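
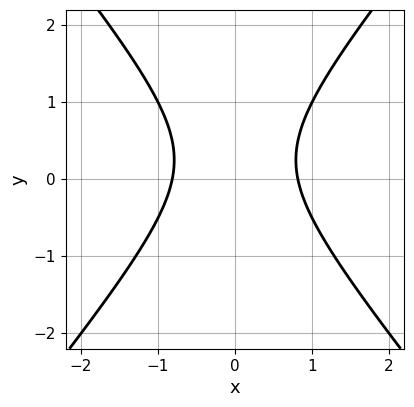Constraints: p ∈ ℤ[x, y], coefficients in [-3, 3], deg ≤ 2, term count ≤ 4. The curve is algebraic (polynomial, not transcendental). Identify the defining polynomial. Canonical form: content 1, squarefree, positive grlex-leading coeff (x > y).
3*x^2 - 2*y^2 + y - 2

1. The degree is 2 — a generic line meets the curve in up to 2 points.
2. Symmetries: it's symmetric under x → −x, forcing even powers of x.
3. From the axis intercepts and sections: no y-intercept at any integer in the box.
4. Putting this together gives p.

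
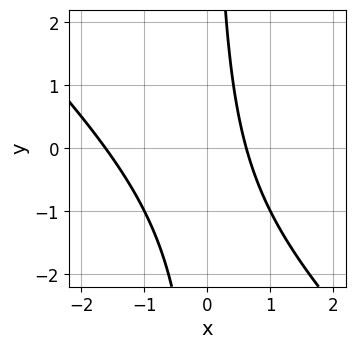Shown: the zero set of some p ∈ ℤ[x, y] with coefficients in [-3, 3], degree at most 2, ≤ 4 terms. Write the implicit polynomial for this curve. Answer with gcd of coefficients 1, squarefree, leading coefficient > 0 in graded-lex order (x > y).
x^2 + x*y + x - 1

1. deg p = 2. No degree-1 curve has this shape.
2. From the visible intercepts: it misses every integer gridline on the y-axis.
3. Fitting integer coefficients to these (and the overall shape) gives p.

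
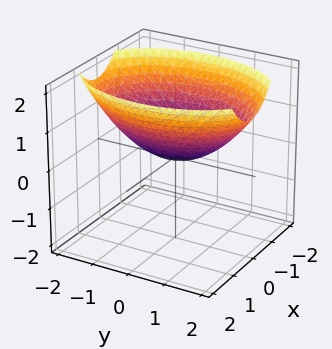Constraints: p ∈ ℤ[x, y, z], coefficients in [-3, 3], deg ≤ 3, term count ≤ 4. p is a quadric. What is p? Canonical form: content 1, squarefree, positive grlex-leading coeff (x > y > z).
(a) deg p = 2. A single bowl opening along one axis; a quadric.
(b) Symmetries: the x ↦ −x reflection is a symmetry, so x appears only in even powers; the y ↦ −y reflection is a symmetry, so y appears only in even powers.
(c) From the visible intercepts: it meets the y-axis at y = 0 (among the integer gridlines); it crosses the z-axis at the gridline z = 0; it meets the x-axis at x = 0 (among the integer gridlines).
(d) Fitting integer coefficients to these (and the overall shape) gives p.

2*x^2 + y^2 - 3*z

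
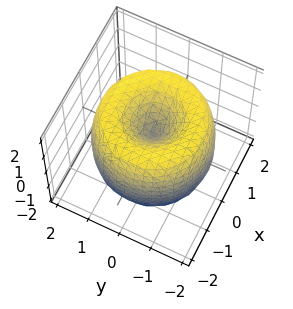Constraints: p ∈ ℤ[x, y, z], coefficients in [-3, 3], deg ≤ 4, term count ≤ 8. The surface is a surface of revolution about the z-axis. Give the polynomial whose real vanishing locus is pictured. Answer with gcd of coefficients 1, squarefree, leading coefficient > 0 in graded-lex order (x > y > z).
(a) Degree: a generic line meets the surface in up to 4 points, so deg p = 4.
(b) Symmetries: rotational symmetry about the z-axis ⇒ p depends on x, y only through x² + y².
(c) Observable constraints: it meets the z-axis at z = 0 (among the integer gridlines); it meets the y-axis at y = 0 (among the integer gridlines); a circular section at z = 1 has radius between 0 and 1.
(d) The integer polynomial consistent with all of this is the stated p.

x^4 + 2*x^2*y^2 + y^4 - 3*x^2 - 3*y^2 + z^2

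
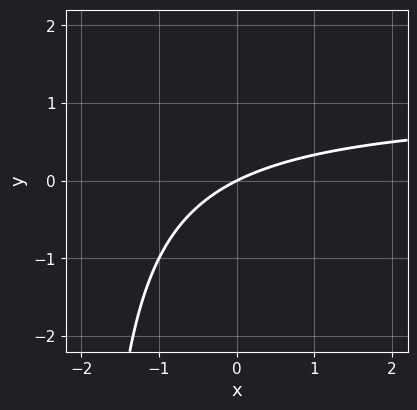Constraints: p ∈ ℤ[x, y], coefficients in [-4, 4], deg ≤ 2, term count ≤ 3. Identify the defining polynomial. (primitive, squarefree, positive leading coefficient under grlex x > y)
x*y - x + 2*y

The degree is 2 — a generic line meets the curve in up to 2 points.
Observable constraints: one y-axis crossing is at y = 0; it meets the x-axis at x = 0 (among the integer gridlines).
Matching integer coefficients to the picture gives p.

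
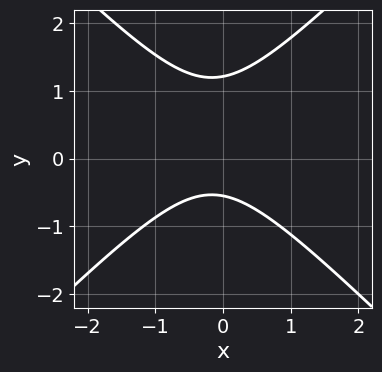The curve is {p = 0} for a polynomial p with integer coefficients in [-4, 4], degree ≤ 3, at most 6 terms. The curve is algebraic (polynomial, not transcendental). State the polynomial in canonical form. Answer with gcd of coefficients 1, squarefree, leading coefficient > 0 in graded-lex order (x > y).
3*x^2 - 3*y^2 + x + 2*y + 2

(a) Degree: the shape is more complex than any degree-1 curve, so deg p = 2.
(b) Reading off the gridlines: no x-intercept at any integer in the box.
(c) Putting this together gives p.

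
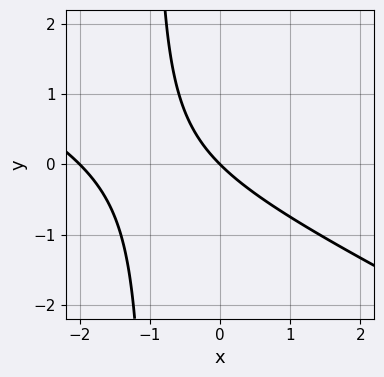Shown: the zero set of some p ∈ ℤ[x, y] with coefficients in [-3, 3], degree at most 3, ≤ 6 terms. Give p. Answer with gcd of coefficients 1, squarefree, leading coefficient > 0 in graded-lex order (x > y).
x^2 + 2*x*y + 2*x + 2*y

First, deg p = 2.
Then, observable constraints: one y-axis crossing is at y = 0; the x-axis gridline crossings are at x ∈ {-2, 0}.
Finally, assembling these constraints gives the stated polynomial.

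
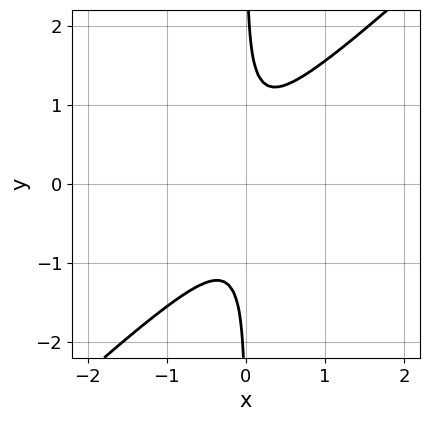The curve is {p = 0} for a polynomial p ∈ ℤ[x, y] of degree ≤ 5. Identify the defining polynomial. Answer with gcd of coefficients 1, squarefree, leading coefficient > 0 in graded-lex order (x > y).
First, degree: a generic line meets the curve in up to 4 points, so deg p = 4.
Next, from the axis intercepts and sections: it misses every integer gridline on the x-axis; it misses every integer gridline on the y-axis.
Finally, assembling these constraints gives the stated polynomial.

3*x^2*y^2 - 3*x*y^3 + 3*x^2 + 1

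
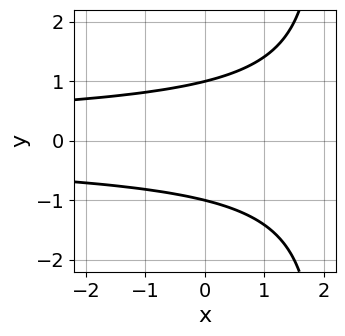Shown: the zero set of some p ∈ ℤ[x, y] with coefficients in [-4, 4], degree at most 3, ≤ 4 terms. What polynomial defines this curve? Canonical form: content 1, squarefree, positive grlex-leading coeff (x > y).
Degree: the shape is more complex than any degree-2 curve, so deg p = 3.
Symmetries: mirror symmetry y ↦ −y ⇒ only even powers of y.
From the axis intercepts and sections: among the integer gridlines, it crosses the y-axis at y ∈ {-1, 1}; no x-intercept at any integer in the box.
Solving for integer coefficients yields p as stated.

x*y^2 - 2*y^2 + 2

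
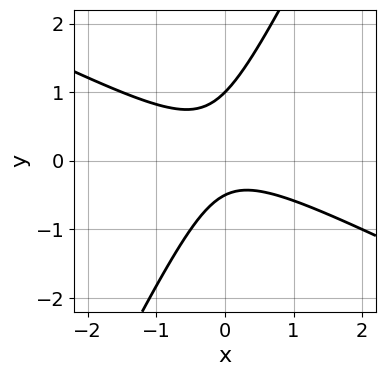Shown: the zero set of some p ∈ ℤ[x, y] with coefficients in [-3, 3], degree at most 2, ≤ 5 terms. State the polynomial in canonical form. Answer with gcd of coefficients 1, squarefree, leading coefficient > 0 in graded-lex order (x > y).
First, deg p = 2. The shape is more complex than any degree-1 curve.
Next, reading off the gridlines: one y-axis crossing is at y = 1; no x-intercept at any integer in the box.
Finally, putting this together gives p.

2*x^2 + 3*x*y - 2*y^2 + y + 1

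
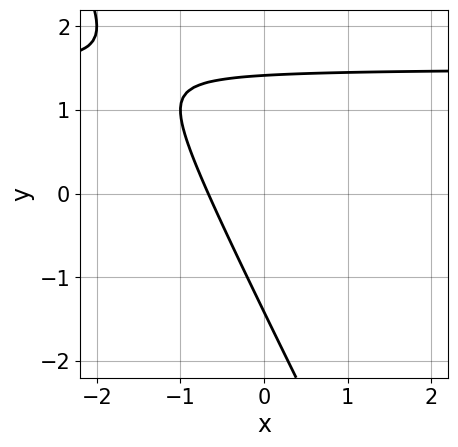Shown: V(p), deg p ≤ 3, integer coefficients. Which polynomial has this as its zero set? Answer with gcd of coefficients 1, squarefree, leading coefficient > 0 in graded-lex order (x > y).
2*x*y + y^2 - 3*x - 2

1. The degree is 2 — a generic line meets the curve in up to 2 points.
2. Putting this together gives p.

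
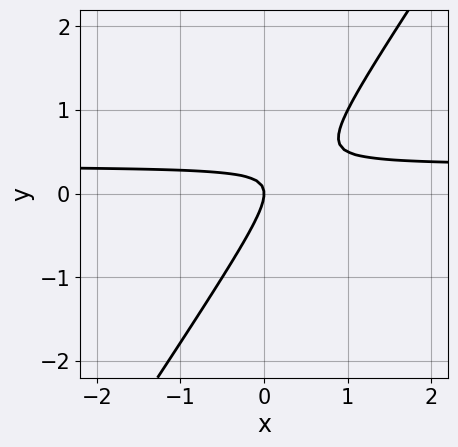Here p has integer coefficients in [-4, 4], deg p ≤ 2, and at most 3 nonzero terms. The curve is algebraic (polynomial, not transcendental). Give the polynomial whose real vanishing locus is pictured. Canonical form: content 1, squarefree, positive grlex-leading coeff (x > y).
3*x*y - 2*y^2 - x

First, the degree is 2 — a generic line meets the curve in up to 2 points.
Next, observable constraints: it crosses the x-axis at the gridline x = 0; one y-axis crossing is at y = 0.
Finally, the integer polynomial consistent with all of this is the stated p.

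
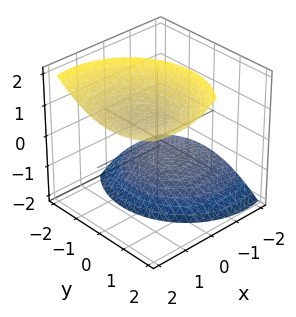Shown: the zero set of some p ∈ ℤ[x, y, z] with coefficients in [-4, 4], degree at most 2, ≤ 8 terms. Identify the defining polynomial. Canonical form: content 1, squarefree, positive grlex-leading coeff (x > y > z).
I count 2 distinct pieces.
The degree is 2 — a generic line meets the surface in up to 2 points.
From the visible intercepts: the surface avoids every integer y-axis point in the box; it misses every integer gridline on the x-axis.
The integer polynomial consistent with all of this is the stated p.

2*x^2 - 3*x*z + 2*y^2 - y*z - 2*z^2 + 3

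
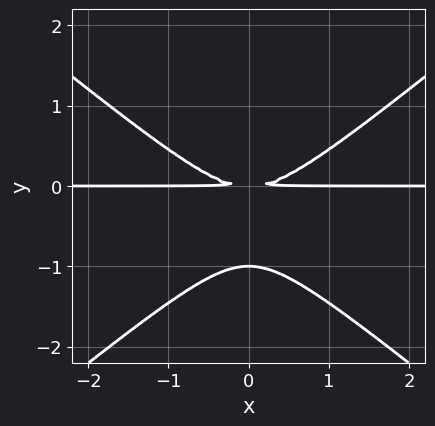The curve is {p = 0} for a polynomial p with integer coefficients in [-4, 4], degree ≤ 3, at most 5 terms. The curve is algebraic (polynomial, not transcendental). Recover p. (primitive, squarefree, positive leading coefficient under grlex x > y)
2*x^2*y - 3*y^3 - 3*y^2

(a) deg p = 3. The shape is more complex than any degree-2 curve.
(b) Symmetries: the x ↦ −x reflection is a symmetry, so x appears only in even powers.
(c) From the visible intercepts: one y-axis crossing is at y = -1; every point of the x-axis in the box is on the curve.
(d) Matching integer coefficients to the picture gives p.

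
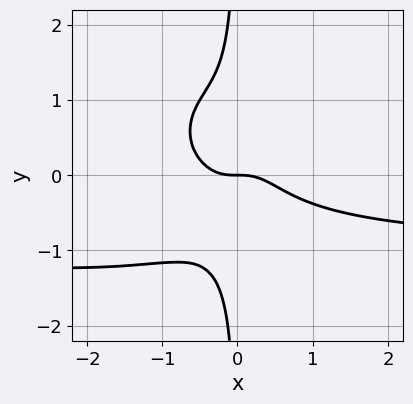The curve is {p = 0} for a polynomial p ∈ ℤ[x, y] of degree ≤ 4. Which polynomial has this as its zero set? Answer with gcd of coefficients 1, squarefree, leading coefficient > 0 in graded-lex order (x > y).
2*x^3*y + 2*x*y^3 + 2*x^3 + 2*x^2*y + y

1. The degree is 4 — the shape is more complex than any degree-3 curve.
2. From the axis intercepts and sections: it crosses the y-axis at the gridline y = 0; it crosses the x-axis at the gridline x = 0.
3. Assembling these constraints gives the stated polynomial.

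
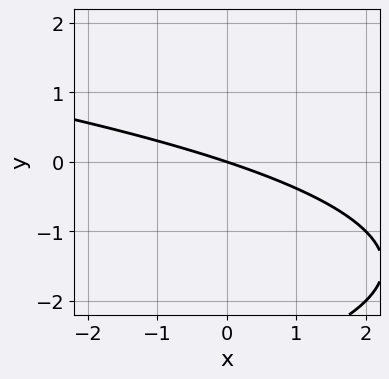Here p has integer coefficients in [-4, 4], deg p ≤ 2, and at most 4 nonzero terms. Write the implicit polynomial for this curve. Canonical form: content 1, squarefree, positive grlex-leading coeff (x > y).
y^2 + x + 3*y

First, the degree is 2 — the shape is more complex than any degree-1 curve.
Then, from the visible intercepts: it meets the y-axis at y = 0 (among the integer gridlines); it meets the x-axis at x = 0 (among the integer gridlines).
Finally, fitting integer coefficients to these (and the overall shape) gives p.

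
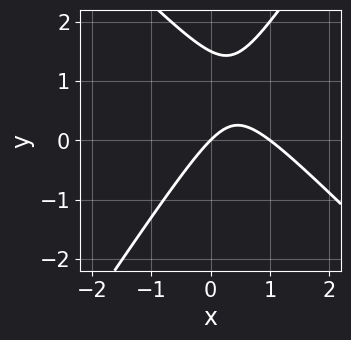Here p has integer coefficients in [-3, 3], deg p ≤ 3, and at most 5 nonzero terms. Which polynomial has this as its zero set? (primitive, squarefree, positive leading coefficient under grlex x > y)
First, the degree is 2 — the shape is more complex than any degree-1 curve.
Next, checking where it meets the axes: it crosses the y-axis at the gridline y = 0; the x-axis gridline crossings are at x ∈ {0, 1}.
Finally, the integer polynomial consistent with all of this is the stated p.

3*x^2 + x*y - 2*y^2 - 3*x + 3*y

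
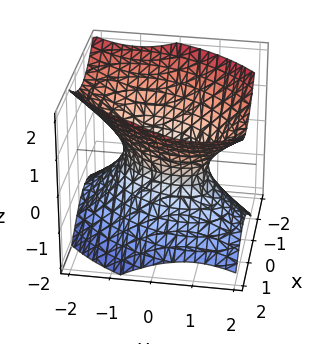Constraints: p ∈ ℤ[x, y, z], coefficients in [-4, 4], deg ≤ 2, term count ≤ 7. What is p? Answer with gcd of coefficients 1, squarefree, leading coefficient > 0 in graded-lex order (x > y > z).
3*x^2 - 2*x*y + 2*y^2 - 3*z^2 - 2

The degree is 2 — a generic line meets the surface in up to 2 points.
Observable constraints: no z-intercept at any integer in the box; among the integer gridlines, it crosses the y-axis at y ∈ {-1, 1}.
Together with the visible shape, these determine p as stated.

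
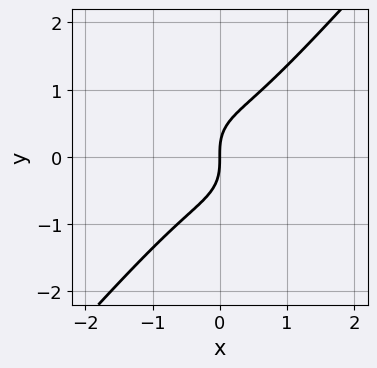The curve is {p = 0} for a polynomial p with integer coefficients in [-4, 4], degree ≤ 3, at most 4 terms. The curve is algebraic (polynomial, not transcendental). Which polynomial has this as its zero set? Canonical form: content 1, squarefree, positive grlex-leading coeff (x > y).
1. Degree: the shape is more complex than any degree-2 curve, so deg p = 3.
2. Observable constraints: it crosses the x-axis at the gridline x = 0; it meets the y-axis at y = 0 (among the integer gridlines).
3. Fitting integer coefficients to these (and the overall shape) gives p.

3*x^3 - 2*y^3 + 2*x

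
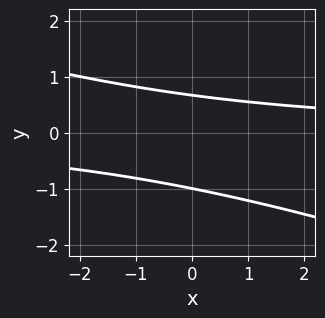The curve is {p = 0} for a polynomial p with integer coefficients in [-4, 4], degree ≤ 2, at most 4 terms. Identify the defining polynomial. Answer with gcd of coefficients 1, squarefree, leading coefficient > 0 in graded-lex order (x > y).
1. Degree: the shape is more complex than any degree-1 curve, so deg p = 2.
2. Observable constraints: no x-intercept at any integer in the box; it crosses the y-axis at the gridline y = -1.
3. Matching integer coefficients to the picture gives p.

x*y + 3*y^2 + y - 2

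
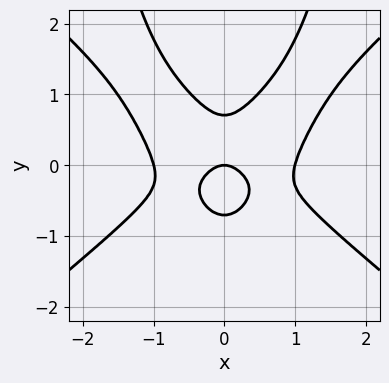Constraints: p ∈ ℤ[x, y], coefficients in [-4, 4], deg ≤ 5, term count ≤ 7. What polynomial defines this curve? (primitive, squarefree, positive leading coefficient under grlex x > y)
1. deg p = 4. No degree-3 curve has this shape.
2. Symmetries: the x ↦ −x reflection is a symmetry, so x appears only in even powers.
3. Against the integer gridlines: among the integer gridlines, it crosses the x-axis at x ∈ {-1, 0, 1}; one y-axis crossing is at y = 0.
4. Fitting integer coefficients to these (and the overall shape) gives p.

2*x^4 - 3*x^2*y^2 + 2*y^3 - 2*x^2 - y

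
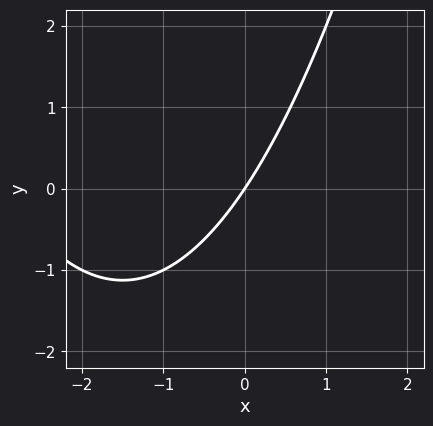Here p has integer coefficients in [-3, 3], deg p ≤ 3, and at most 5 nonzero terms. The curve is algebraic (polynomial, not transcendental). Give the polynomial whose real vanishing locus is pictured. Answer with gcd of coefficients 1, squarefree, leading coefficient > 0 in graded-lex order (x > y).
deg p = 2. No degree-1 curve has this shape.
Reading off the gridlines: one x-axis crossing is at x = 0; it meets the y-axis at y = 0 (among the integer gridlines).
Matching integer coefficients to the picture gives p.

x^2 + 3*x - 2*y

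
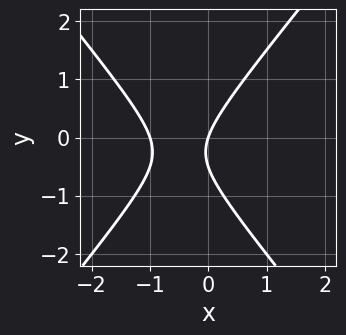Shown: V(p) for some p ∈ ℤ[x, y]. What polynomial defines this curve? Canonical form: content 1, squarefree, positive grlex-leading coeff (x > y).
First, deg p = 2. No degree-1 curve has this shape.
Then, against the integer gridlines: it crosses the y-axis at the gridline y = 0; among the integer gridlines, it crosses the x-axis at x ∈ {-1, 0}.
Finally, assembling these constraints gives the stated polynomial.

3*x^2 - 2*y^2 + 3*x - y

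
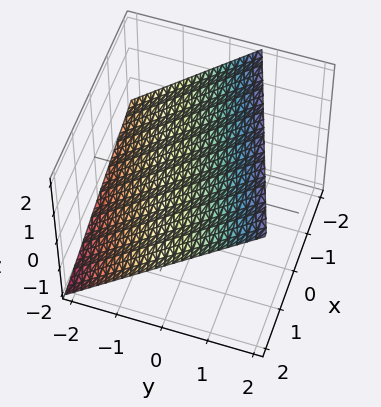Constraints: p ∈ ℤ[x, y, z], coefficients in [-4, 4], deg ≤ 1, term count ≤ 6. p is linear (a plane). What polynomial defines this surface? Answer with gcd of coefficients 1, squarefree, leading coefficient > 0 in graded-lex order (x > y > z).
x - 3*y + 3*z - 2

(a) deg p = 1.
(b) From the axis intercepts and sections: it meets the x-axis at x = 2 (among the integer gridlines).
(c) Matching integer coefficients to the picture gives p.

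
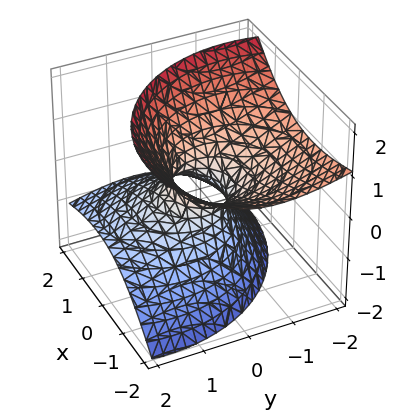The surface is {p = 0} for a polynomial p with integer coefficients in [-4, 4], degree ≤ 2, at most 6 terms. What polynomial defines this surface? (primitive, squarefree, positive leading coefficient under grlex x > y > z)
2*x^2 + 3*x*z + 2*y^2 + 3*y*z - 3*z^2 - 1

(a) Degree: the shape is more complex than any degree-1 surface, so deg p = 2.
(b) Observable constraints: it misses every integer gridline on the z-axis.
(c) Together with the visible shape, these determine p as stated.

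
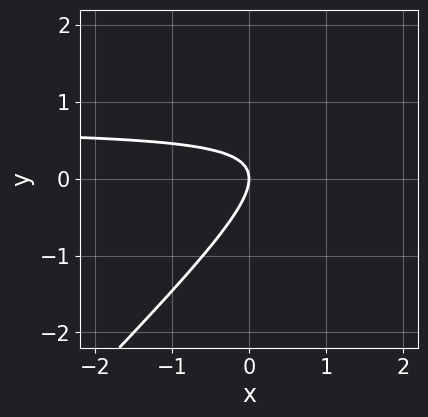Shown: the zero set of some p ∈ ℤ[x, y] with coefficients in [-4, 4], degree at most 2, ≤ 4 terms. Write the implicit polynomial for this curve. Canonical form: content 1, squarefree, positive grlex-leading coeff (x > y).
First, degree: a generic line meets the curve in up to 2 points, so deg p = 2.
Next, reading off the gridlines: one y-axis crossing is at y = 0; it meets the x-axis at x = 0 (among the integer gridlines).
Finally, these observations pin down the coefficients.

3*x*y - 3*y^2 - 2*x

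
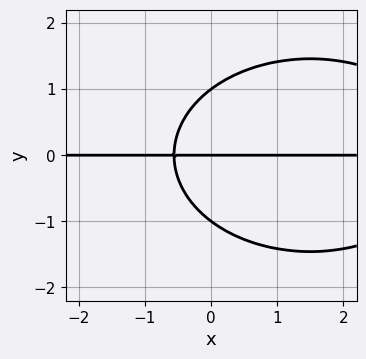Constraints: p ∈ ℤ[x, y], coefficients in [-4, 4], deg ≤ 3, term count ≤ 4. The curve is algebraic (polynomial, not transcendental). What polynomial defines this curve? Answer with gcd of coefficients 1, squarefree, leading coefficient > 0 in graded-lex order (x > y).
Degree: no degree-2 curve has this shape, so deg p = 3.
Reading off the gridlines: the visible x-axis segment lies entirely on the curve; among the integer gridlines, it crosses the y-axis at y ∈ {-1, 0, 1}.
Matching integer coefficients to the picture gives p.

x^2*y + 2*y^3 - 3*x*y - 2*y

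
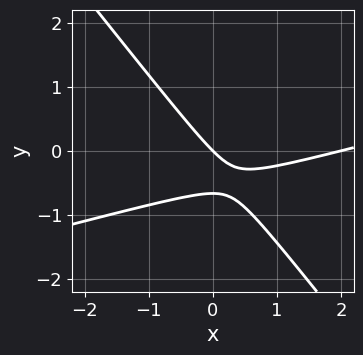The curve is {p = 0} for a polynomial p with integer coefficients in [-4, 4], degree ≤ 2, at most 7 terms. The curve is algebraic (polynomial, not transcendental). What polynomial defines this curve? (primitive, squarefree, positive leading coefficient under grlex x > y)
1. The degree is 2 — the shape is more complex than any degree-1 curve.
2. From the visible intercepts: among the integer gridlines, it crosses the x-axis at x ∈ {0, 2}; it crosses the y-axis at the gridline y = 0.
3. Assembling these constraints gives the stated polynomial.

x^2 - 3*x*y - 3*y^2 - 2*x - 2*y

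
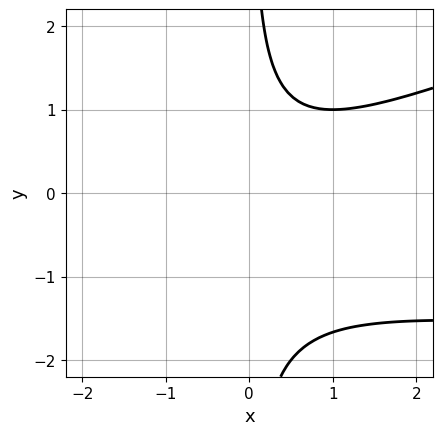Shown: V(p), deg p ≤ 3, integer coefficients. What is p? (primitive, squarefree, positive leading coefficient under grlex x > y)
x^2*y - 3*x*y^2 + 2*x^2 - 3*x*y + 3

First, the degree is 3 — no degree-2 curve has this shape.
Next, observable constraints: no x-intercept at any integer in the box; it misses every integer gridline on the y-axis.
Finally, these observations pin down the coefficients.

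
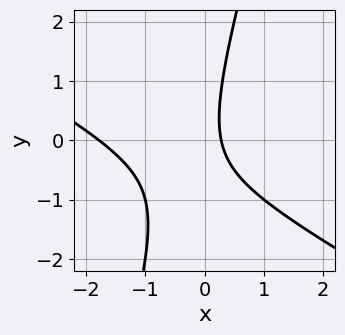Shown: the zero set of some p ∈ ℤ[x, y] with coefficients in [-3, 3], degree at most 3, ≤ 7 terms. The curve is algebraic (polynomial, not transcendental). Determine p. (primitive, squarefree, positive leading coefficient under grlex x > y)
2*x^2 + 3*x*y - y^2 + 3*x - 1

The degree is 2 — the shape is more complex than any degree-1 curve.
Checking where it meets the axes: no y-intercept at any integer in the box.
Assembling these constraints gives the stated polynomial.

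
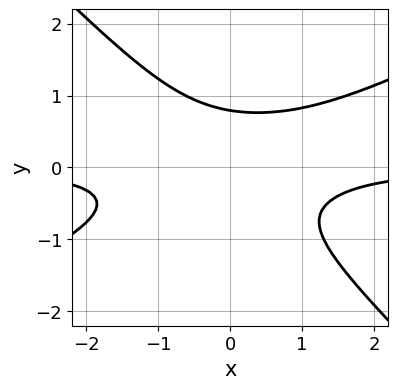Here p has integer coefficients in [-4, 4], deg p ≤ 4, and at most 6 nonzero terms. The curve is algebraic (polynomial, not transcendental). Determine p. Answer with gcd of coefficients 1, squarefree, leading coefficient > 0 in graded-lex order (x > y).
First, the degree is 3 — a generic line meets the curve in up to 3 points.
Then, reading off the gridlines: it misses every integer gridline on the x-axis.
Finally, these observations pin down the coefficients.

x^2*y - x*y^2 - 2*y^3 + 1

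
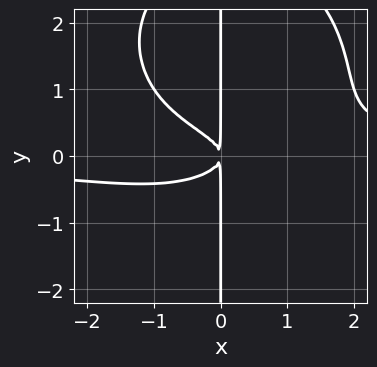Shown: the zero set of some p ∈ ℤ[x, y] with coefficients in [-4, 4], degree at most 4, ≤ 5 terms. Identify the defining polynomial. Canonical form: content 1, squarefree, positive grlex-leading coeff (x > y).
Degree: a generic line meets the curve in up to 4 points, so deg p = 4.
Against the integer gridlines: every point of the y-axis in the box is on the curve.
Fitting integer coefficients to these (and the overall shape) gives p.

x^3*y + x*y^3 - 3*x*y^2 - x^2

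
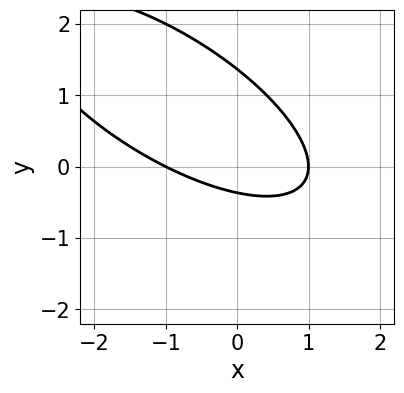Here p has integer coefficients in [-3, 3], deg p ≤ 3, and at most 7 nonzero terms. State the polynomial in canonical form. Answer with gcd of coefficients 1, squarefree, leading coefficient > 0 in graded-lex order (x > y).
x^2 + 2*x*y + 2*y^2 - 2*y - 1

(a) The degree is 2 — a generic line meets the curve in up to 2 points.
(b) Observable constraints: the x-axis gridline crossings are at x ∈ {-1, 1}.
(c) Assembling these constraints gives the stated polynomial.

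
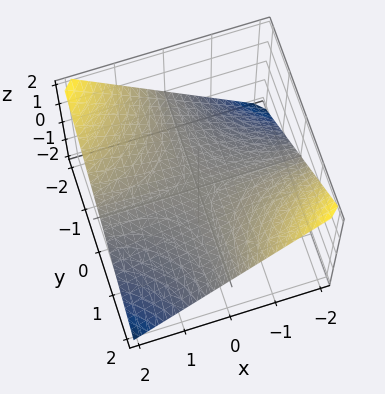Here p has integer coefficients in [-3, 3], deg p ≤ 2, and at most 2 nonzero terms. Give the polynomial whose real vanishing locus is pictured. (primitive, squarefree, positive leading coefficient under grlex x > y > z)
1. Degree: a hyperbolic paraboloid; a quadric, so deg p = 2.
2. Checking where it meets the axes: the visible y-axis segment lies entirely on the surface; one z-axis crossing is at z = 0; the visible x-axis segment lies entirely on the surface.
3. The integer polynomial consistent with all of this is the stated p.

x*y + 2*z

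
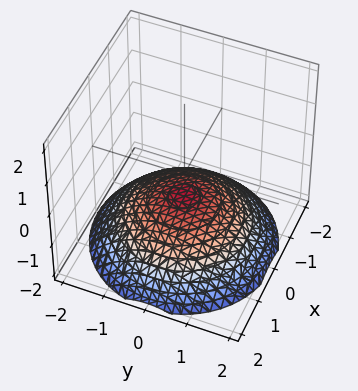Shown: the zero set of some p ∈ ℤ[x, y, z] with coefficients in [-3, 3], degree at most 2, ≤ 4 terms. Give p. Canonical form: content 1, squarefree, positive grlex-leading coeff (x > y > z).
x^2 + y^2 + 3*z + 2

1. The degree is 2 — a generic line meets the surface in up to 2 points.
2. By symmetry, the z-axis is an axis of rotation, so x and y enter only as x² + y².
3. Against the integer gridlines: the surface avoids every integer y-axis point in the box; a circular section at z = -1 has radius exactly 1; it misses every integer gridline on the x-axis.
4. Assembling these constraints gives the stated polynomial.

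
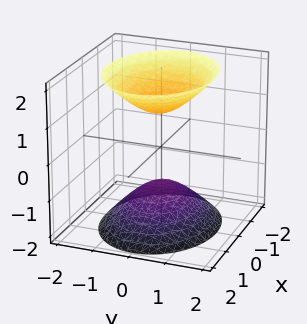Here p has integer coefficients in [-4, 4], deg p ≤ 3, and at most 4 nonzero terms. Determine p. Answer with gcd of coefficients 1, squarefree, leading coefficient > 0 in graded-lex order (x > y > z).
First, the picture has 2 separate pieces. Treating them together as one polynomial.
Then, the degree is 2 — two separate bowl-shaped sheets opening away from each other; a quadric.
Then, symmetries: the z ↦ −z reflection is a symmetry, so z appears only in even powers; it's symmetric under x → −x, forcing even powers of x; it's symmetric under y → −y, forcing even powers of y.
Then, checking where it meets the axes: no y-intercept at any integer in the box; it misses every integer gridline on the x-axis; among the integer gridlines, it crosses the z-axis at z ∈ {-1, 1}.
Finally, matching integer coefficients to the picture gives p.

2*x^2 + 3*y^2 - 2*z^2 + 2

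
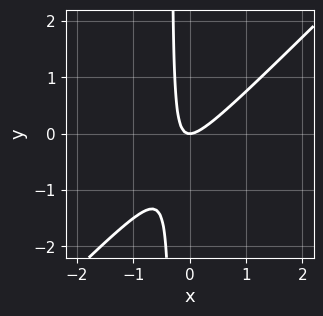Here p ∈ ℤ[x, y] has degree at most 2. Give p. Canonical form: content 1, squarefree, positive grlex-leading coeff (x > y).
3*x^2 - 3*x*y - y

1. deg p = 2. No degree-1 curve has this shape.
2. Observable constraints: it crosses the x-axis at the gridline x = 0; it meets the y-axis at y = 0 (among the integer gridlines).
3. These observations pin down the coefficients.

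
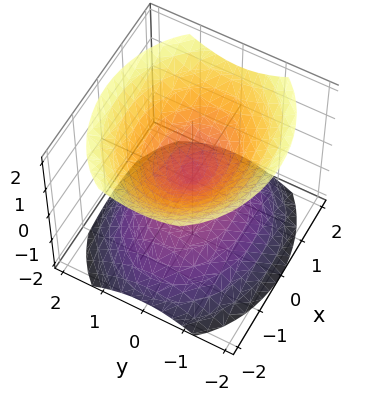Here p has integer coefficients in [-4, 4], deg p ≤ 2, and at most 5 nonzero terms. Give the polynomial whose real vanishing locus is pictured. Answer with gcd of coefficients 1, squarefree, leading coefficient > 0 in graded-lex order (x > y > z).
2*x^2 + 3*y^2 - 3*z^2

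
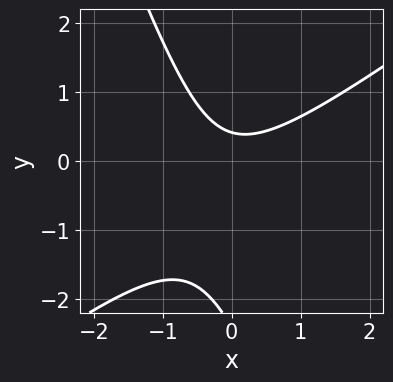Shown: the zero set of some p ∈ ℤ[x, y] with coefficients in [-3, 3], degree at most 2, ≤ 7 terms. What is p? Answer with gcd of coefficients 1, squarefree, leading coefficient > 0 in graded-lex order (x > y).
2*x^2 - 2*x*y - y^2 - 2*y + 1

1. deg p = 2. The shape is more complex than any degree-1 curve.
2. From the visible intercepts: the curve avoids every integer x-axis point in the box.
3. Matching integer coefficients to the picture gives p.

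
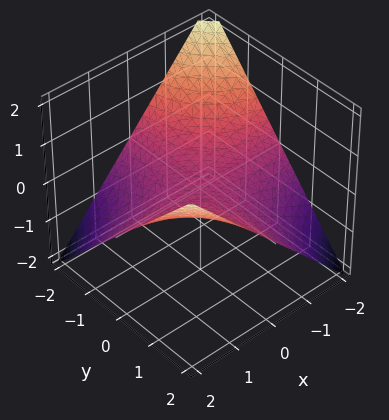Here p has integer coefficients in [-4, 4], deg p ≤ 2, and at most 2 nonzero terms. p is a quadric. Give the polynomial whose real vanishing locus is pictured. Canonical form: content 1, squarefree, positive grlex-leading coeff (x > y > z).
Degree: a saddle surface; a quadric, so deg p = 2.
Against the integer gridlines: the visible y-axis segment lies entirely on the surface; the visible x-axis segment lies entirely on the surface; one z-axis crossing is at z = 0.
Putting this together gives p.

x*y - 2*z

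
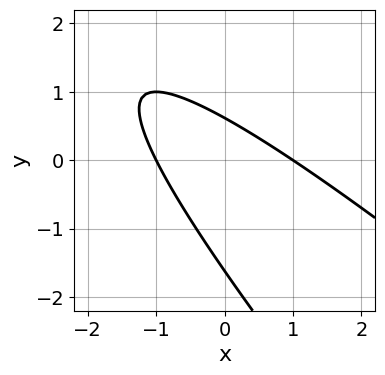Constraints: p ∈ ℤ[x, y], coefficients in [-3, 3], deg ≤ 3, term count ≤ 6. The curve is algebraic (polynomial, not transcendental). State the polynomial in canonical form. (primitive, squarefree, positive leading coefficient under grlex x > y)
deg p = 2. A generic line meets the curve in up to 2 points.
Checking where it meets the axes: the x-axis gridline crossings are at x ∈ {-1, 1}.
Putting this together gives p.

x^2 + 2*x*y + y^2 + y - 1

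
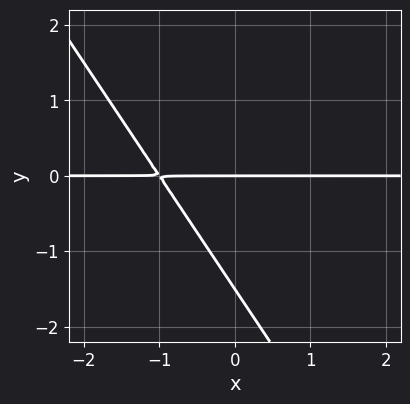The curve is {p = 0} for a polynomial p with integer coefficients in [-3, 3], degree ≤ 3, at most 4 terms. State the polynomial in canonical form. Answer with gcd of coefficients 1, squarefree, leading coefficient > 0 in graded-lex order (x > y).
3*x*y + 2*y^2 + 3*y

First, deg p = 2. A generic line meets the curve in up to 2 points.
Then, from the axis intercepts and sections: one y-axis crossing is at y = 0; every point of the x-axis in the box is on the curve.
Finally, fitting integer coefficients to these (and the overall shape) gives p.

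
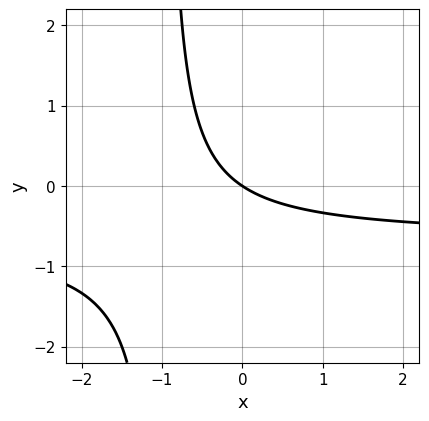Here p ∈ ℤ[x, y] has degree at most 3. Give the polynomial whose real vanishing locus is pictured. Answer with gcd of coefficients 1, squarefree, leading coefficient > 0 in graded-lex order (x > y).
3*x*y + 2*x + 3*y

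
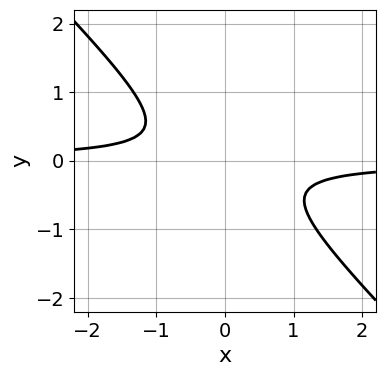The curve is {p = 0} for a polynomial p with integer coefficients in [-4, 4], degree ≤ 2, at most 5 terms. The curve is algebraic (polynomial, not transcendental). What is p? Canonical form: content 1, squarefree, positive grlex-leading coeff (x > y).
3*x*y + 3*y^2 + 1

(a) The degree is 2 — no degree-1 curve has this shape.
(b) From the visible intercepts: the curve avoids every integer y-axis point in the box; no x-intercept at any integer in the box.
(c) Solving for integer coefficients yields p as stated.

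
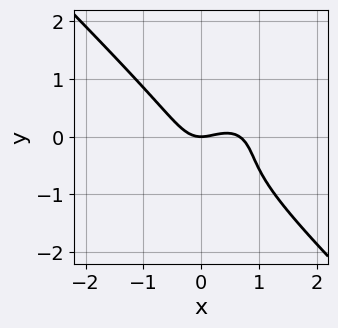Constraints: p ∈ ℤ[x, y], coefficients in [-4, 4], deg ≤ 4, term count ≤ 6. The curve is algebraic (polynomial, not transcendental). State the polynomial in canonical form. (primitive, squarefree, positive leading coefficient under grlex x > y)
3*x^3 + 3*y^3 - 2*x^2 + 2*y^2 + 2*y

First, deg p = 3. No degree-2 curve has this shape.
Then, checking where it meets the axes: it meets the y-axis at y = 0 (among the integer gridlines); it crosses the x-axis at the gridline x = 0.
Finally, these observations pin down the coefficients.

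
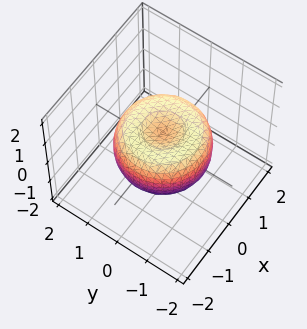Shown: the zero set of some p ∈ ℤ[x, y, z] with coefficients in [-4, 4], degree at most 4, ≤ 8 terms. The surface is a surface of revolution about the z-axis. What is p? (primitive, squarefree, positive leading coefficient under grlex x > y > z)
First, degree: the shape is more complex than any degree-3 surface, so deg p = 4.
Next, by symmetry, the z-axis is an axis of rotation, so x and y enter only as x² + y².
Then, from the axis intercepts and sections: a circular section at z = 0 has radius between 1 and 2.
Finally, matching integer coefficients to the picture gives p.

2*x^4 + 4*x^2*y^2 + 2*y^4 - 3*x^2 - 3*y^2 + 3*z^2 - 1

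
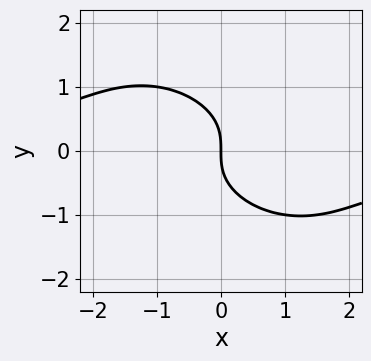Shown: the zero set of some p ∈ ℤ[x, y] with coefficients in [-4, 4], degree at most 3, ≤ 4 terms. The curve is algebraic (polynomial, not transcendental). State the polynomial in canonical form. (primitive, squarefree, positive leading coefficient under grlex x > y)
2*x^2*y + 2*x*y^2 + 3*y^3 + 3*x

First, the degree is 3 — no degree-2 curve has this shape.
Next, checking where it meets the axes: it meets the x-axis at x = 0 (among the integer gridlines); it crosses the y-axis at the gridline y = 0.
Finally, putting this together gives p.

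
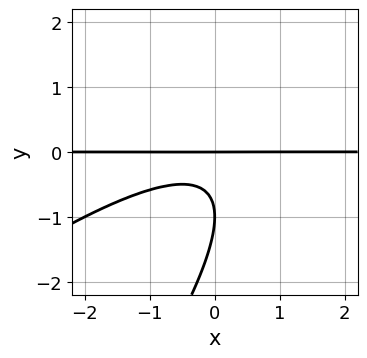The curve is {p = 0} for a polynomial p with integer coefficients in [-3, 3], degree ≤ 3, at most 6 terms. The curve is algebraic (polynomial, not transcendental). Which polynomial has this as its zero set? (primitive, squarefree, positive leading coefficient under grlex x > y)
x^2*y - 2*x*y^2 + y^3 + 2*y^2 + y

1. deg p = 3.
2. From the visible intercepts: the y-axis gridline crossings are at y ∈ {-1, 0}; every point of the x-axis in the box is on the curve.
3. Assembling these constraints gives the stated polynomial.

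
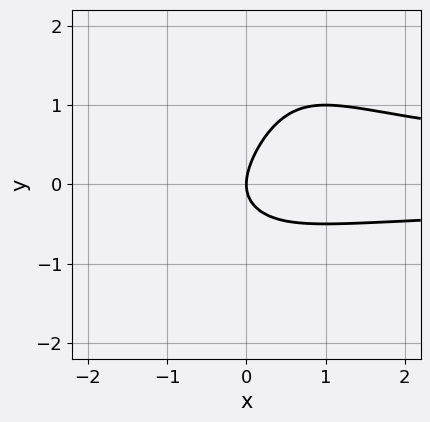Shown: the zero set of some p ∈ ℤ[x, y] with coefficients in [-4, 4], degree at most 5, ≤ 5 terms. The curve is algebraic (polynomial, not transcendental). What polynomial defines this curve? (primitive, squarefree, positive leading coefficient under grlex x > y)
(a) deg p = 4.
(b) Against the integer gridlines: one y-axis crossing is at y = 0; one x-axis crossing is at x = 0.
(c) Together with the visible shape, these determine p as stated.

x^2*y^2 - x*y + y^2 - x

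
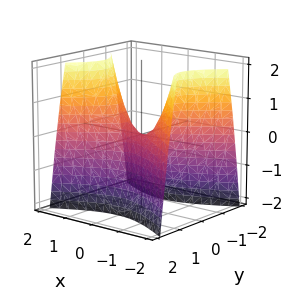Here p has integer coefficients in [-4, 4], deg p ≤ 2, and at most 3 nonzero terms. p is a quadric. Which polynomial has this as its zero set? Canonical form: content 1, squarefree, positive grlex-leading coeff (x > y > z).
x^2 - 2*y^2 - z

(a) deg p = 2.
(b) Symmetries: the x ↦ −x reflection is a symmetry, so x appears only in even powers; it's symmetric under y → −y, forcing even powers of y.
(c) Against the integer gridlines: it meets the z-axis at z = 0 (among the integer gridlines); one x-axis crossing is at x = 0; it meets the y-axis at y = 0 (among the integer gridlines).
(d) Together with the visible shape, these determine p as stated.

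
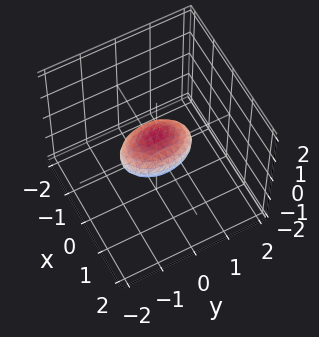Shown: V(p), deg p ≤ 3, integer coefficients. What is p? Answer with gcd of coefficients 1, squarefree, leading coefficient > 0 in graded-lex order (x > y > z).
2*x^2 + y^2 + 2*z^2 - 1

(a) Degree: a closed, bounded, convex surface; a quadric, so deg p = 2.
(b) Symmetries: it's symmetric under y → −y, forcing even powers of y; mirror symmetry z ↦ −z ⇒ only even powers of z; mirror symmetry x ↦ −x ⇒ only even powers of x.
(c) Against the integer gridlines: among the integer gridlines, it crosses the y-axis at y ∈ {-1, 1}.
(d) Assembling these constraints gives the stated polynomial.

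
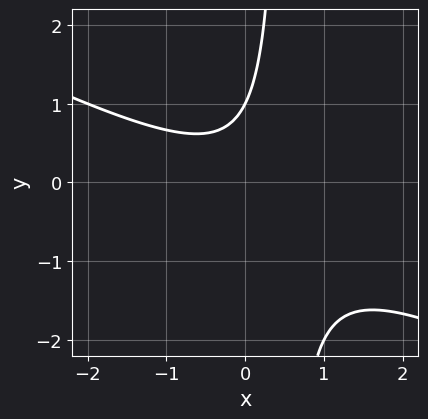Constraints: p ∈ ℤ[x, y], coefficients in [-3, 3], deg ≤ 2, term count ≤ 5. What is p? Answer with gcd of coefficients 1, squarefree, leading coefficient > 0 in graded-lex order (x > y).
x^2 + 2*x*y - y + 1

Degree: no degree-1 curve has this shape, so deg p = 2.
From the axis intercepts and sections: no x-intercept at any integer in the box; one y-axis crossing is at y = 1.
Matching integer coefficients to the picture gives p.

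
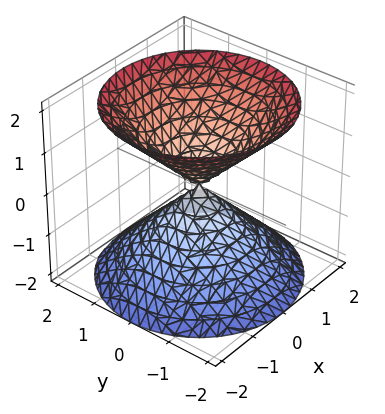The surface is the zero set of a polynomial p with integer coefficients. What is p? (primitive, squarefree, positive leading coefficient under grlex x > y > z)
I count 2 distinct pieces. Treating them together as one polynomial.
Degree: two nappes meeting at a single point; a quadric, so deg p = 2.
Symmetries: mirror symmetry z ↦ −z ⇒ only even powers of z; the z-axis is an axis of rotation, so x and y enter only as x² + y².
Against the integer gridlines: it crosses the z-axis at the gridline z = 0; a circular section at z = -1 has radius exactly 1; it crosses the x-axis at the gridline x = 0.
Putting this together gives p.

x^2 + y^2 - z^2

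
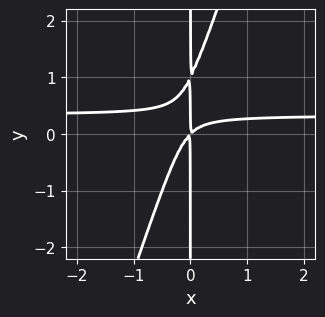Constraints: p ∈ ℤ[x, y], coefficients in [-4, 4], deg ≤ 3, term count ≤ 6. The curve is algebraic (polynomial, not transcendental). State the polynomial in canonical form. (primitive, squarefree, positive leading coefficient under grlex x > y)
deg p = 3.
Reading off the gridlines: the visible y-axis segment lies entirely on the curve.
Together with the visible shape, these determine p as stated.

3*x^2*y - x*y^2 - x^2 + x*y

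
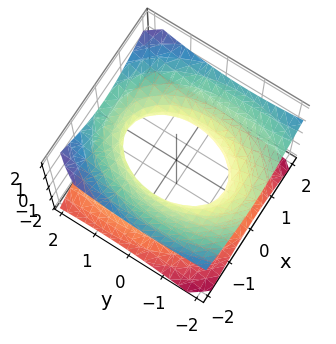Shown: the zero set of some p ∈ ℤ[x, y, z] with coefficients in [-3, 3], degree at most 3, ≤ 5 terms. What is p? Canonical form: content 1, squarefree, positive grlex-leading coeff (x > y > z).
1. deg p = 2.
2. Checking where it meets the axes: the x-axis gridline crossings are at x ∈ {-1, 1}; no z-intercept at any integer in the box.
3. These observations pin down the coefficients.

2*x^2 + y^2 + y*z - 3*z^2 - 2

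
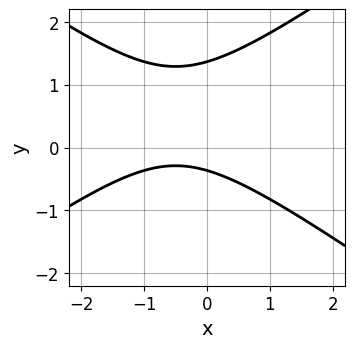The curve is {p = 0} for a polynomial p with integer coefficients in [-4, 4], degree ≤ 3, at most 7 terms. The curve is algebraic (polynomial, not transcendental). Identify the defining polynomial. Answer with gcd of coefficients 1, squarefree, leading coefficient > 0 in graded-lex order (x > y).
x^2 - 2*y^2 + x + 2*y + 1

(a) Degree: a generic line meets the curve in up to 2 points, so deg p = 2.
(b) Against the integer gridlines: the curve avoids every integer x-axis point in the box.
(c) These observations pin down the coefficients.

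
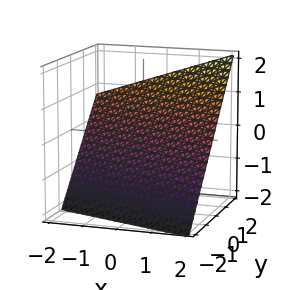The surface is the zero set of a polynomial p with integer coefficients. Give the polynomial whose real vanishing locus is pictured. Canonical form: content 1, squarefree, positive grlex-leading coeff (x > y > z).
x + 3*y - 3*z - 2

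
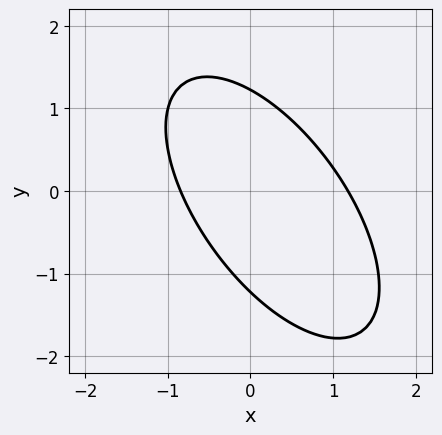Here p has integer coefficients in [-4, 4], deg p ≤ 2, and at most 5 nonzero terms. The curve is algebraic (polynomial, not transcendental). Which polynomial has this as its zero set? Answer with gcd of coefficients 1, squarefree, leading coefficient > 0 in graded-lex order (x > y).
deg p = 2.
Matching integer coefficients to the picture gives p.

3*x^2 + 3*x*y + 2*y^2 - x - 3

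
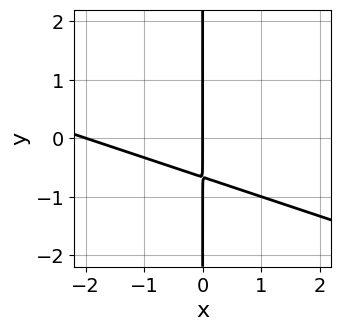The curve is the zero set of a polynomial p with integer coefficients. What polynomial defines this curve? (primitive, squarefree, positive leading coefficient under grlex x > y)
x^2 + 3*x*y + 2*x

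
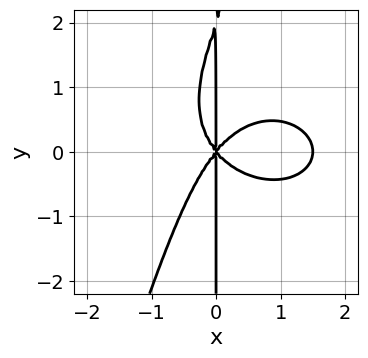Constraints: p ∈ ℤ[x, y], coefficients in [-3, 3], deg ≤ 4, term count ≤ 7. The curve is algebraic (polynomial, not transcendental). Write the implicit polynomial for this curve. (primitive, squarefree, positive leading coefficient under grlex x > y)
2*x^4 + 3*x^2*y^2 - x*y^3 - 3*x^3 + 2*x*y^2

deg p = 4. A generic line meets the curve in up to 4 points.
Checking where it meets the axes: it meets the x-axis at x = 0 (among the integer gridlines); the visible y-axis segment lies entirely on the curve.
Assembling these constraints gives the stated polynomial.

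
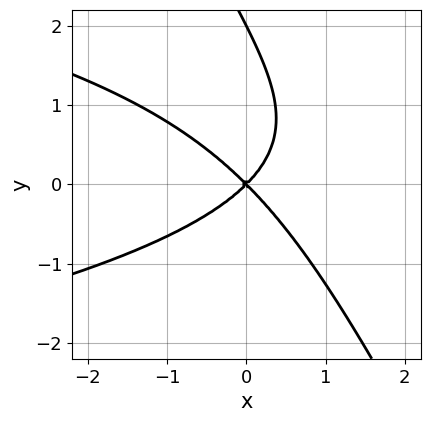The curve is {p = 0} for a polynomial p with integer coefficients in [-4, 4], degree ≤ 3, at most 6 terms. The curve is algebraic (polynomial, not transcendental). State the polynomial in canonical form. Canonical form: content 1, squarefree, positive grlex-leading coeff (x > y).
2*x*y^2 + y^3 + 2*x^2 - 2*y^2

deg p = 3. A generic line meets the curve in up to 3 points.
Observable constraints: among the integer gridlines, it crosses the y-axis at y ∈ {0, 2}; it meets the x-axis at x = 0 (among the integer gridlines).
Together with the visible shape, these determine p as stated.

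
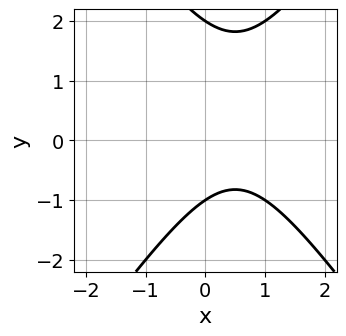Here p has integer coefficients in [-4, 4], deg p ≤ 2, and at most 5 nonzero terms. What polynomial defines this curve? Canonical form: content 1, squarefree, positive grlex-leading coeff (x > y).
1. The degree is 2 — a generic line meets the curve in up to 2 points.
2. Observable constraints: no x-intercept at any integer in the box; among the integer gridlines, it crosses the y-axis at y ∈ {-1, 2}.
3. Putting this together gives p.

2*x^2 - y^2 - 2*x + y + 2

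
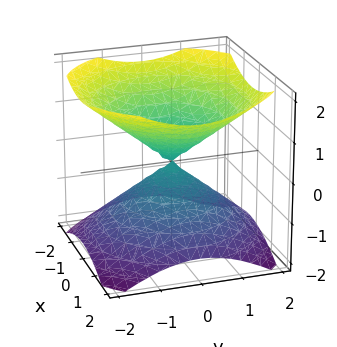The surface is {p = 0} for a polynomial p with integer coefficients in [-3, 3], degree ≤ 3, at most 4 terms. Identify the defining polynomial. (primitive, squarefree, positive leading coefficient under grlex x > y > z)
2*x^2 + 2*y^2 - 3*z^2

First, there are 2 components.
Next, degree: two nappes meeting at a single point; a quadric, so deg p = 2.
Next, symmetries: the z ↦ −z reflection is a symmetry, so z appears only in even powers; rotational symmetry about the z-axis ⇒ p depends on x, y only through x² + y².
Next, checking where it meets the axes: it meets the x-axis at x = 0 (among the integer gridlines); a circular section at z = 1 has radius between 1 and 2.
Finally, solving for integer coefficients yields p as stated.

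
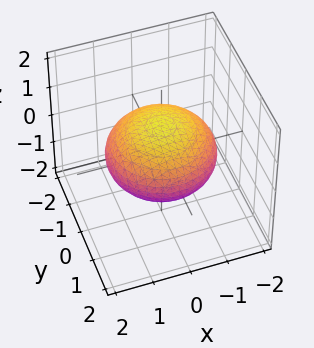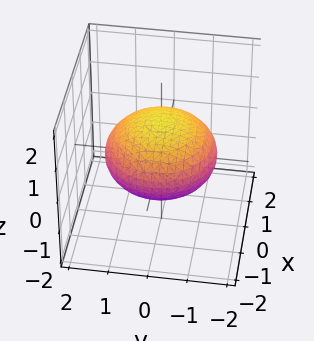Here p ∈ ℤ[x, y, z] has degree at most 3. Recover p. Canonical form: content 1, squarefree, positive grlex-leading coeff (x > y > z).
x^2 + y^2 + 2*z^2 - 2

deg p = 2. Bounded and convex; a quadric.
Symmetries: every cross-section ⟂ z is a circle, so x, y appear only via x² + y²; the z ↦ −z reflection is a symmetry, so z appears only in even powers.
Checking where it meets the axes: the z-axis gridline crossings are at z ∈ {-1, 1}; a circular section at z = 0 has radius between 1 and 2.
Fitting integer coefficients to these (and the overall shape) gives p.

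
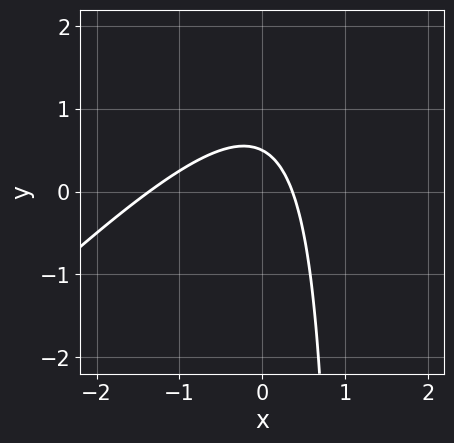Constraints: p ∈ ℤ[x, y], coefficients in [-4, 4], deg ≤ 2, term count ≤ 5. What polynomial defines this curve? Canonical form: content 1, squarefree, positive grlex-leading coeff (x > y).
deg p = 2.
Solving for integer coefficients yields p as stated.

2*x^2 - 2*x*y + 2*x + 2*y - 1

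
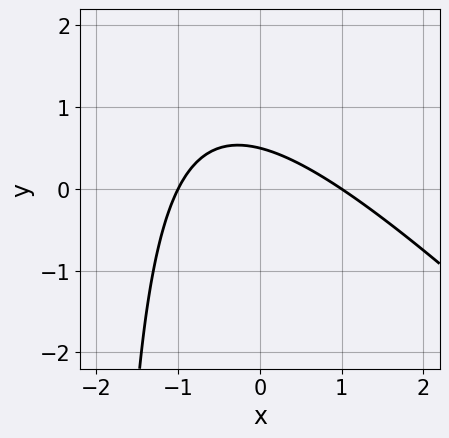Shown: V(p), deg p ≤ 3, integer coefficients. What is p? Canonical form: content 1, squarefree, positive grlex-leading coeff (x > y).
x^2 + x*y + 2*y - 1

First, deg p = 2. A generic line meets the curve in up to 2 points.
Next, reading off the gridlines: among the integer gridlines, it crosses the x-axis at x ∈ {-1, 1}.
Finally, putting this together gives p.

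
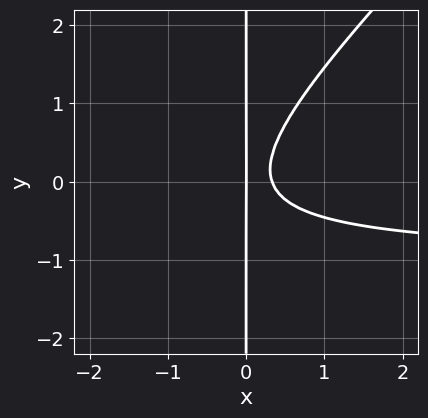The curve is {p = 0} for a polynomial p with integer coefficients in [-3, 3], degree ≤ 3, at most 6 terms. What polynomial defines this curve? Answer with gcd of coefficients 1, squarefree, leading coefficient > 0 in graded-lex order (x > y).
3*x^2*y - 3*x*y^2 + 3*x^2 - x

(a) Degree: a generic line meets the curve in up to 3 points, so deg p = 3.
(b) Reading off the gridlines: the visible y-axis segment lies entirely on the curve; it crosses the x-axis at the gridline x = 0.
(c) The integer polynomial consistent with all of this is the stated p.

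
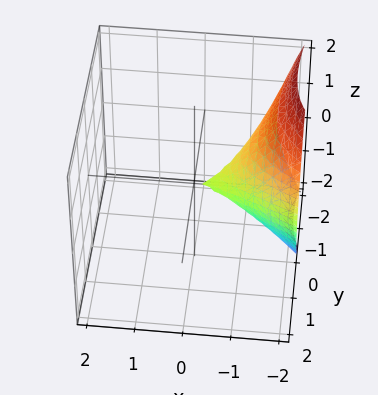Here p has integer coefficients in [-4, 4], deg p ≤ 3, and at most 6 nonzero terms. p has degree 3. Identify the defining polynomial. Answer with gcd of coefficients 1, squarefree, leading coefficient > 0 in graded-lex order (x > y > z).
Degree: the shape is more complex than any degree-2 surface, so deg p = 3.
Reading off the gridlines: it meets the y-axis at y = 0 (among the integer gridlines); it crosses the z-axis at the gridline z = 0; it crosses the x-axis at the gridline x = 0.
Solving for integer coefficients yields p as stated.

x^3 + 2*x^2*y + 3*y^2 + 3*z^2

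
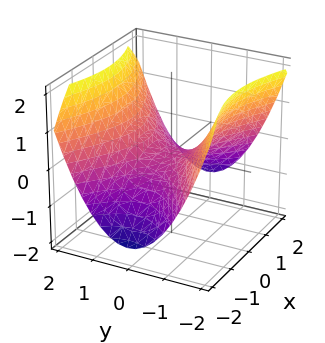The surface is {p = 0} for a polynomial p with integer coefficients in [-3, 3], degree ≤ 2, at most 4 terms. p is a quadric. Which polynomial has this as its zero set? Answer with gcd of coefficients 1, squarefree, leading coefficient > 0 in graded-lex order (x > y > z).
x^2 - 2*y^2 + 3*z

Degree: a hyperbolic paraboloid; a quadric, so deg p = 2.
Symmetries: it's symmetric under x → −x, forcing even powers of x; the y ↦ −y reflection is a symmetry, so y appears only in even powers.
From the visible intercepts: it crosses the y-axis at the gridline y = 0; it crosses the z-axis at the gridline z = 0; one x-axis crossing is at x = 0.
Solving for integer coefficients yields p as stated.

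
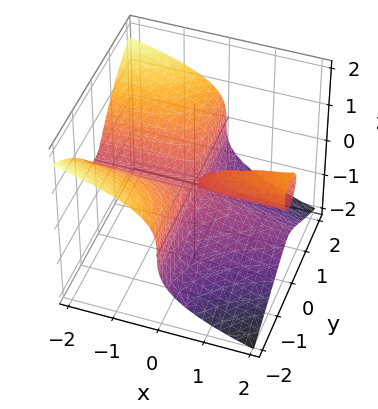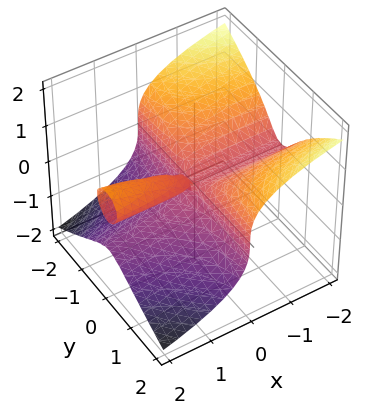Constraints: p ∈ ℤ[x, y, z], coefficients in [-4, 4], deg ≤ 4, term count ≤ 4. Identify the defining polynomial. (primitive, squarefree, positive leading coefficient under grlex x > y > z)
(a) Degree: no degree-2 surface has this shape, so deg p = 3.
(b) Against the integer gridlines: every point of the x-axis in the box is on the surface; one z-axis crossing is at z = 0; every point of the y-axis in the box is on the surface.
(c) These observations pin down the coefficients.

2*x*y^2 + 3*z^3 - x*z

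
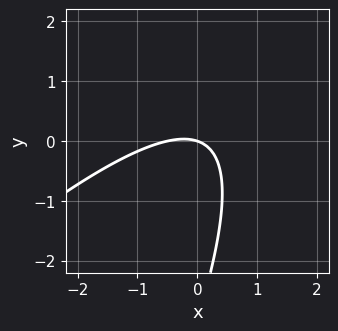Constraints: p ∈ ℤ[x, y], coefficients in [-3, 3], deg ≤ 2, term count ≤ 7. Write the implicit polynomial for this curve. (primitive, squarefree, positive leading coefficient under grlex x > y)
2*x^2 - 3*x*y + y^2 + x + 3*y

First, deg p = 2.
Next, reading off the gridlines: it meets the y-axis at y = 0 (among the integer gridlines); it crosses the x-axis at the gridline x = 0.
Finally, the integer polynomial consistent with all of this is the stated p.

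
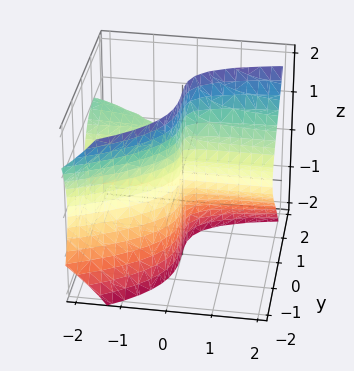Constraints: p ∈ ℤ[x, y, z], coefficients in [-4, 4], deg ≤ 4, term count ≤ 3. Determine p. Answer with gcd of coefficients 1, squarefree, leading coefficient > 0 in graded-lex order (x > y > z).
First, deg p = 3. A generic line meets the surface in up to 3 points.
Next, from the axis intercepts and sections: the visible z-axis segment lies entirely on the surface; every point of the x-axis in the box is on the surface; one y-axis crossing is at y = 0.
Finally, putting this together gives p.

2*x*z^2 - 2*y^3 - 3*x*y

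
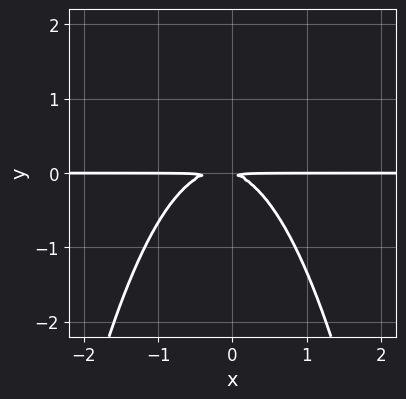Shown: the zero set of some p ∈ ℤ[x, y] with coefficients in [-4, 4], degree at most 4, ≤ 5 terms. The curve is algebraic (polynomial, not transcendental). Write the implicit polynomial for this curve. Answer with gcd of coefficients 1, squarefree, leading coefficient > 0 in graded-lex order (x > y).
(a) The degree is 3 — the shape is more complex than any degree-2 curve.
(b) From the axis intercepts and sections: the visible x-axis segment lies entirely on the curve.
(c) Putting this together gives p.

3*x^2*y + x*y + 3*y^2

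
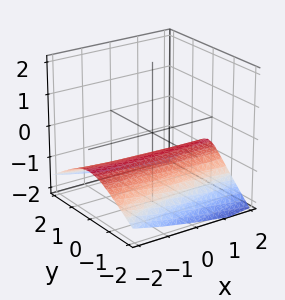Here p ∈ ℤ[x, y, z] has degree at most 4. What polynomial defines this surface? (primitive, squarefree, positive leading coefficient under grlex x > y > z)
(a) The degree is 3 — a generic line meets the surface in up to 3 points.
(b) Reading off the gridlines: it misses every integer gridline on the x-axis; it misses every integer gridline on the y-axis.
(c) The integer polynomial consistent with all of this is the stated p.

x*y^2 - y^2*z + 3*z^3 + 3*y^2 + 1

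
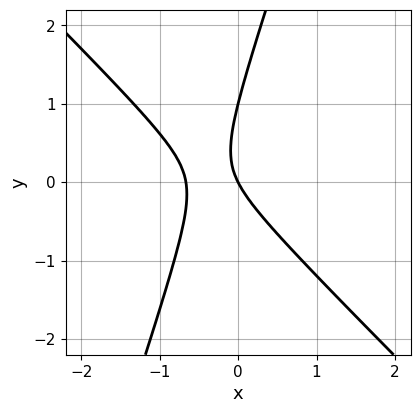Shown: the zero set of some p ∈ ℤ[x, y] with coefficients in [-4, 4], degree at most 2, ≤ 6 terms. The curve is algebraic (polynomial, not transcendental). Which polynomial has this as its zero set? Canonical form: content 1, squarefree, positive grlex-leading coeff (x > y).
1. deg p = 2. No degree-1 curve has this shape.
2. Against the integer gridlines: one x-axis crossing is at x = 0; among the integer gridlines, it crosses the y-axis at y ∈ {0, 1}.
3. Assembling these constraints gives the stated polynomial.

3*x^2 + 2*x*y - y^2 + 2*x + y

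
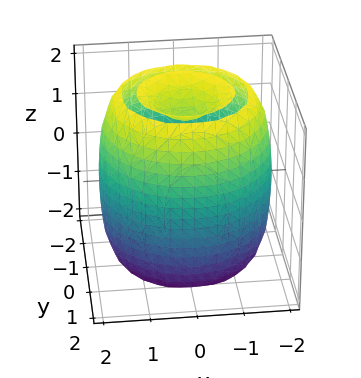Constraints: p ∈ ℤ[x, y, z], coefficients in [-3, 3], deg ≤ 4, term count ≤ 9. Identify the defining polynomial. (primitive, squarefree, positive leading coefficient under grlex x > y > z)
There are 2 components.
The degree is 4 — no degree-3 surface has this shape.
Symmetry: the z-axis is an axis of rotation, so x and y enter only as x² + y².
From the axis intercepts and sections: a circular section at z = 2 has radius exactly 1.
Fitting integer coefficients to these (and the overall shape) gives p.

x^4 + 2*x^2*y^2 + y^4 - 3*x^2 - 3*y^2 + z^2 - 2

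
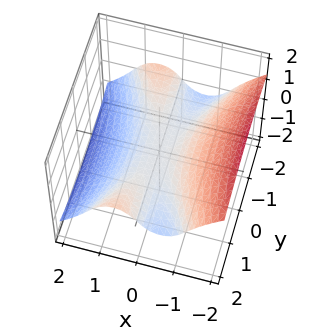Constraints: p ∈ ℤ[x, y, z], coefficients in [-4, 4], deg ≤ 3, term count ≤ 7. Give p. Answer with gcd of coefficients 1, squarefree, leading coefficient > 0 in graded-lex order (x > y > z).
3*x^3 + 2*x^2*z - x*y^2 + 3*z^3 + 3*z

First, degree: a generic line meets the surface in up to 3 points, so deg p = 3.
Then, observable constraints: the visible y-axis segment lies entirely on the surface; one x-axis crossing is at x = 0; one z-axis crossing is at z = 0.
Finally, the integer polynomial consistent with all of this is the stated p.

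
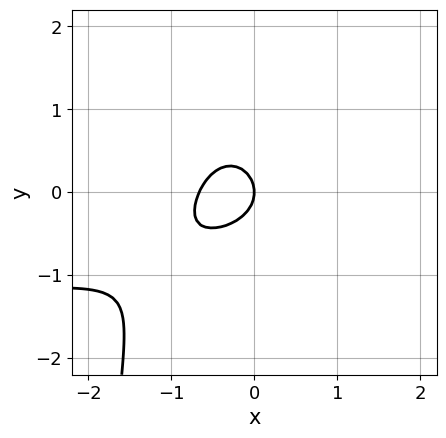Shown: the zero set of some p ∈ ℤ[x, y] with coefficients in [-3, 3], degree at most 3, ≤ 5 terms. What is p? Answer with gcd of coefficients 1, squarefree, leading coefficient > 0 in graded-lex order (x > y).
1. Degree: a generic line meets the curve in up to 3 points, so deg p = 3.
2. Checking where it meets the axes: it crosses the x-axis at the gridline x = 0; it meets the y-axis at y = 0 (among the integer gridlines).
3. Solving for integer coefficients yields p as stated.

2*x^2*y + x*y^2 + 3*x^2 + 3*y^2 + 2*x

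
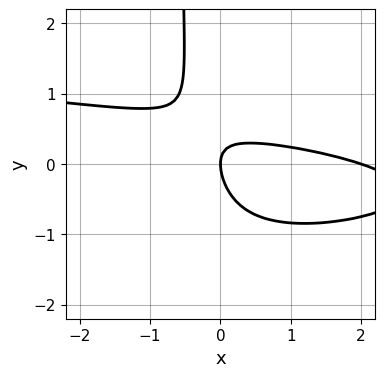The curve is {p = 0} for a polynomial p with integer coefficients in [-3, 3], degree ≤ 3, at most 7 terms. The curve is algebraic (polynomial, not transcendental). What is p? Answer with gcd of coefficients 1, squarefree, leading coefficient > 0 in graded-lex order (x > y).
3*x*y^2 + x^2 + 3*x*y + 2*y^2 - 2*x

First, the degree is 3 — a generic line meets the curve in up to 3 points.
Next, observable constraints: among the integer gridlines, it crosses the x-axis at x ∈ {0, 2}; it crosses the y-axis at the gridline y = 0.
Finally, together with the visible shape, these determine p as stated.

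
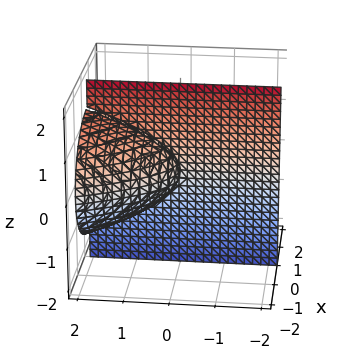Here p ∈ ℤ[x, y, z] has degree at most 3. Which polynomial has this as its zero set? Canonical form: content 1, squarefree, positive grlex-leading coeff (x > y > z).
2*x^3 + 3*x*z^2 - 3*x*y

1. I count 2 distinct pieces.
2. The degree is 3 — a generic line meets the surface in up to 3 points.
3. From the axis intercepts and sections: the visible z-axis segment lies entirely on the surface; one x-axis crossing is at x = 0.
4. Fitting integer coefficients to these (and the overall shape) gives p.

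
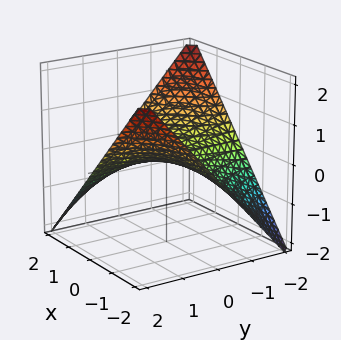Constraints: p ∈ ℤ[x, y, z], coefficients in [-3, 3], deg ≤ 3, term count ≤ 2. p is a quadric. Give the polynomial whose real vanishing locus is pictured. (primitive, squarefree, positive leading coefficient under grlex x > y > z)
x*y + 2*z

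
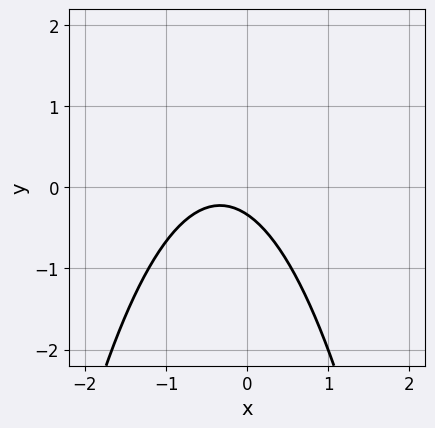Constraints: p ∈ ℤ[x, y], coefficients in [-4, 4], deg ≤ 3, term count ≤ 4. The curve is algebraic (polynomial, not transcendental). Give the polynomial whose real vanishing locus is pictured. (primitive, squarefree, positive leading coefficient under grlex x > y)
Degree: the shape is more complex than any degree-1 curve, so deg p = 2.
Reading off the gridlines: no x-intercept at any integer in the box.
Together with the visible shape, these determine p as stated.

3*x^2 + 2*x + 3*y + 1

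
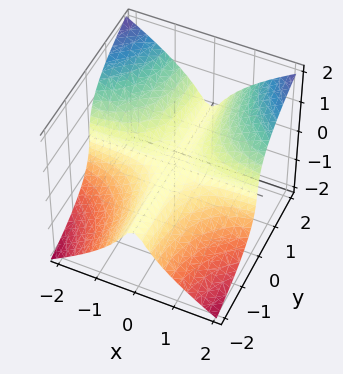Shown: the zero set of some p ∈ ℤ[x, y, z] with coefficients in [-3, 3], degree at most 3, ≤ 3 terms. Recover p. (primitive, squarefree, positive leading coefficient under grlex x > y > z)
The degree is 3 — no degree-2 surface has this shape.
Checking where it meets the axes: it meets the z-axis at z = 0 (among the integer gridlines); the visible x-axis segment lies entirely on the surface; every point of the y-axis in the box is on the surface.
Matching integer coefficients to the picture gives p.

2*x^2*y - 2*z^3 - z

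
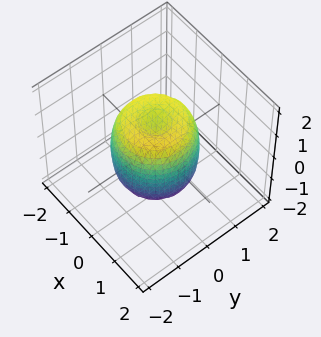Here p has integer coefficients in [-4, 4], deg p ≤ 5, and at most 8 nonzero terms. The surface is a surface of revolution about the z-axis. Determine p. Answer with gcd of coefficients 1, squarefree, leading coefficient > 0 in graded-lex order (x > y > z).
First, deg p = 4. A generic line meets the surface in up to 4 points.
Then, by symmetry, the surface is invariant under rotation about z: p = q(x² + y², z).
Next, reading off the gridlines: a circular section at z = -1 has radius exactly 1; among the integer gridlines, it crosses the z-axis at z ∈ {-1, 1}.
Finally, matching integer coefficients to the picture gives p.

2*x^4 + 4*x^2*y^2 + 2*y^4 - 2*x^2 - 2*y^2 + z^2 - 1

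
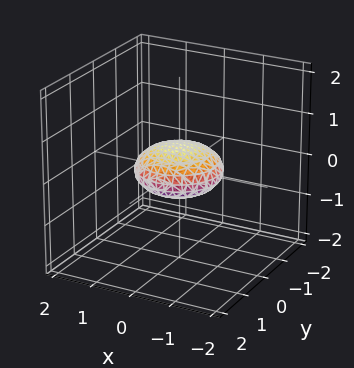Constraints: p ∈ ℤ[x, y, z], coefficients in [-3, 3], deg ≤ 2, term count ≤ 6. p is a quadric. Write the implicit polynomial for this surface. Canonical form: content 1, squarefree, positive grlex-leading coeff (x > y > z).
x^2 + y^2 + 3*z^2 - 1

First, the degree is 2 — bounded and convex; a quadric.
Next, symmetries: mirror symmetry z ↦ −z ⇒ only even powers of z; the surface is invariant under rotation about z: p = q(x² + y², z).
Next, against the integer gridlines: among the integer gridlines, it crosses the y-axis at y ∈ {-1, 1}; among the integer gridlines, it crosses the x-axis at x ∈ {-1, 1}; a circular section at z = 0 has radius exactly 1.
Finally, putting this together gives p.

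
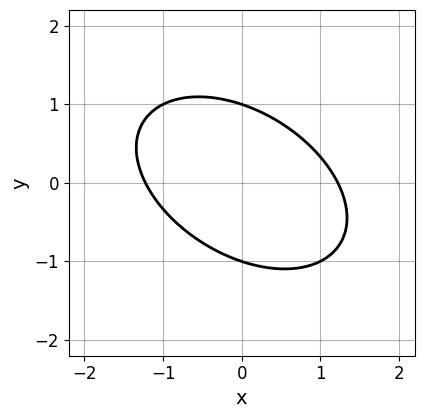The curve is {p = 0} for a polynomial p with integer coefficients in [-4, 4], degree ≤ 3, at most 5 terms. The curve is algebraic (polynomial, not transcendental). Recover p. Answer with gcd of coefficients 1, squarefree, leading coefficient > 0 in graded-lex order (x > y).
2*x^2 + 2*x*y + 3*y^2 - 3

First, degree: a generic line meets the curve in up to 2 points, so deg p = 2.
Next, observable constraints: the y-axis gridline crossings are at y ∈ {-1, 1}.
Finally, putting this together gives p.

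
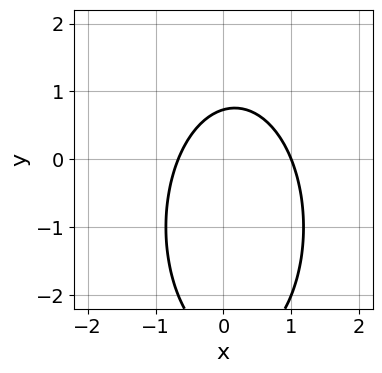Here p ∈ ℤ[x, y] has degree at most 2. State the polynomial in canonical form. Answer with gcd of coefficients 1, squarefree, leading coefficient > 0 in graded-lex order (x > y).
1. The degree is 2 — the shape is more complex than any degree-1 curve.
2. Observable constraints: it meets the x-axis at x = 1 (among the integer gridlines).
3. The integer polynomial consistent with all of this is the stated p.

3*x^2 + y^2 - x + 2*y - 2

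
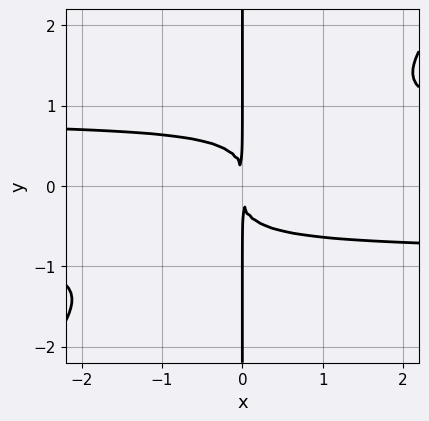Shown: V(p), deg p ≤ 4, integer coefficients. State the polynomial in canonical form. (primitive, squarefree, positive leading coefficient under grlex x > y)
3*x^2*y^2 - 3*x*y^3 - 2*x^2

First, the degree is 4 — no degree-3 curve has this shape.
Then, checking where it meets the axes: every point of the y-axis in the box is on the curve.
Finally, putting this together gives p.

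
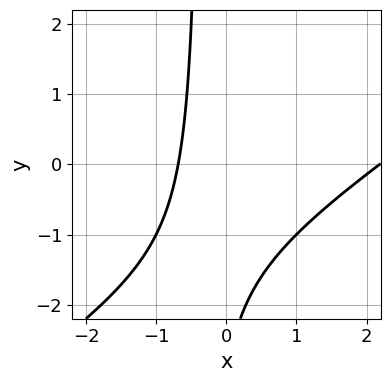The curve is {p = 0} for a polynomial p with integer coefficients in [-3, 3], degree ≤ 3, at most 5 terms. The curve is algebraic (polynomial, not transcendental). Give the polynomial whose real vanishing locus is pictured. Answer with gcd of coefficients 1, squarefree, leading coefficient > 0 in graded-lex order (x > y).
1. The degree is 2 — a generic line meets the curve in up to 2 points.
2. Against the integer gridlines: it misses every integer gridline on the y-axis.
3. Assembling these constraints gives the stated polynomial.

2*x^2 - 3*x*y - 3*x - y - 3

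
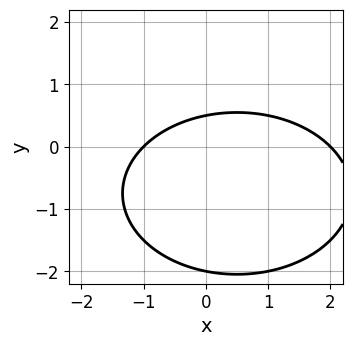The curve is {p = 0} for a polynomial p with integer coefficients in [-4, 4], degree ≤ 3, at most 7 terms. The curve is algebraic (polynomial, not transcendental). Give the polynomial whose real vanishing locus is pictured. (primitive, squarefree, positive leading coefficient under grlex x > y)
x^2 + 2*y^2 - x + 3*y - 2

1. The degree is 2 — no degree-1 curve has this shape.
2. From the visible intercepts: among the integer gridlines, it crosses the x-axis at x ∈ {-1, 2}; it crosses the y-axis at the gridline y = -2.
3. Solving for integer coefficients yields p as stated.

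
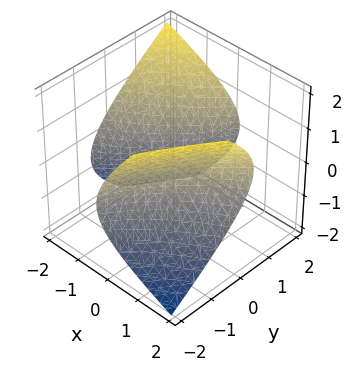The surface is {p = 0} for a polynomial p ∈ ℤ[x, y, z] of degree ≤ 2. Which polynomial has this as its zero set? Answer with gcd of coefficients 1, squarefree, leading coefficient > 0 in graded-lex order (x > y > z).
There are 2 components. They look like related sheets of one shape, so recover p as a whole.
Degree: no degree-1 surface has this shape, so deg p = 2.
Reading off the gridlines: no z-intercept at any integer in the box.
Assembling these constraints gives the stated polynomial.

x^2 - 3*x*y + 2*x*z + y^2 - 3*z^2 - 3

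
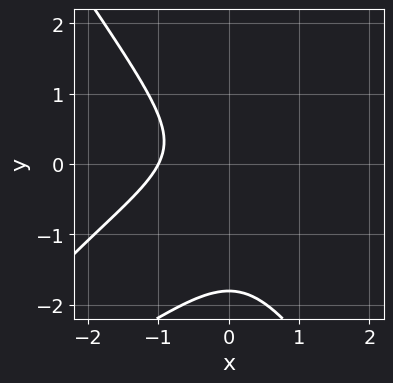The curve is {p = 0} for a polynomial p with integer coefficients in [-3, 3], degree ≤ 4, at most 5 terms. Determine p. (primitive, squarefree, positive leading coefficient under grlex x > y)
2*x^3 - 3*x^2*y + 2*y^3 + 3*y^2 + 2

First, deg p = 3. The shape is more complex than any degree-2 curve.
Then, from the axis intercepts and sections: it crosses the x-axis at the gridline x = -1.
Finally, assembling these constraints gives the stated polynomial.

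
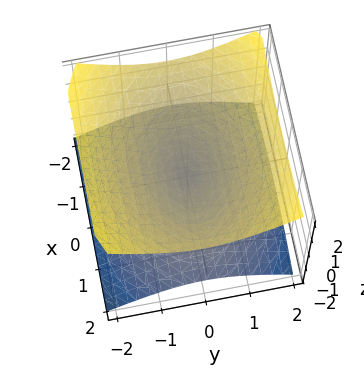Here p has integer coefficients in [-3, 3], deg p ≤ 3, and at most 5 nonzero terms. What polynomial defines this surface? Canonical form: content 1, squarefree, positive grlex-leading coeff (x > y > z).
First, the degree is 2 — two nappes meeting at a single point; a quadric.
Then, symmetries: mirror symmetry z ↦ −z ⇒ only even powers of z; the y ↦ −y reflection is a symmetry, so y appears only in even powers; it's symmetric under x → −x, forcing even powers of x.
Then, checking where it meets the axes: one x-axis crossing is at x = 0; it meets the y-axis at y = 0 (among the integer gridlines); it crosses the z-axis at the gridline z = 0.
Finally, matching integer coefficients to the picture gives p.

x^2 + 2*y^2 - 3*z^2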